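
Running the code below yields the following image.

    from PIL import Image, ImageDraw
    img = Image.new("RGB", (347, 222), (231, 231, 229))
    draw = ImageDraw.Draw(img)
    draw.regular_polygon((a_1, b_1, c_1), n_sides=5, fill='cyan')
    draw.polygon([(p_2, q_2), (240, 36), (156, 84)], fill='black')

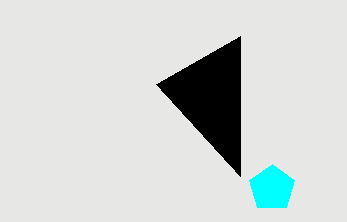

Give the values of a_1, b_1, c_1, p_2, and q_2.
a_1 = 272; b_1 = 188; c_1 = 24; p_2 = 240; q_2 = 176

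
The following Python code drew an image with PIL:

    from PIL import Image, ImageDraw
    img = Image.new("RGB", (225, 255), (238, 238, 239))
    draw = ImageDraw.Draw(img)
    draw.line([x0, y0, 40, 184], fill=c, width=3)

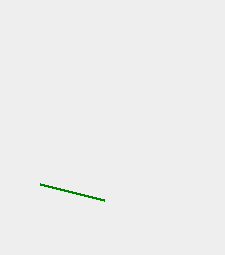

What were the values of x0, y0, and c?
x0 = 104, y0 = 200, c = 'green'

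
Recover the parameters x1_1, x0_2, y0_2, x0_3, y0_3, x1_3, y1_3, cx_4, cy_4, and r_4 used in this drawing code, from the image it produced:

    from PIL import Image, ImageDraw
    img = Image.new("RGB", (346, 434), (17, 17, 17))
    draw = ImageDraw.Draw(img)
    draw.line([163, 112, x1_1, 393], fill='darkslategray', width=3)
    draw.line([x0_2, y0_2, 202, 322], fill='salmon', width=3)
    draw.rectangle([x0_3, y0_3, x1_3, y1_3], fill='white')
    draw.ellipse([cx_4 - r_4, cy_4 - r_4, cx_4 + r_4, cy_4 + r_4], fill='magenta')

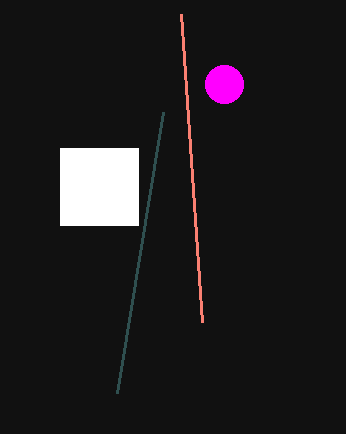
x1_1 = 117
x0_2 = 181
y0_2 = 14
x0_3 = 60
y0_3 = 148
x1_3 = 138
y1_3 = 225
cx_4 = 224
cy_4 = 84
r_4 = 19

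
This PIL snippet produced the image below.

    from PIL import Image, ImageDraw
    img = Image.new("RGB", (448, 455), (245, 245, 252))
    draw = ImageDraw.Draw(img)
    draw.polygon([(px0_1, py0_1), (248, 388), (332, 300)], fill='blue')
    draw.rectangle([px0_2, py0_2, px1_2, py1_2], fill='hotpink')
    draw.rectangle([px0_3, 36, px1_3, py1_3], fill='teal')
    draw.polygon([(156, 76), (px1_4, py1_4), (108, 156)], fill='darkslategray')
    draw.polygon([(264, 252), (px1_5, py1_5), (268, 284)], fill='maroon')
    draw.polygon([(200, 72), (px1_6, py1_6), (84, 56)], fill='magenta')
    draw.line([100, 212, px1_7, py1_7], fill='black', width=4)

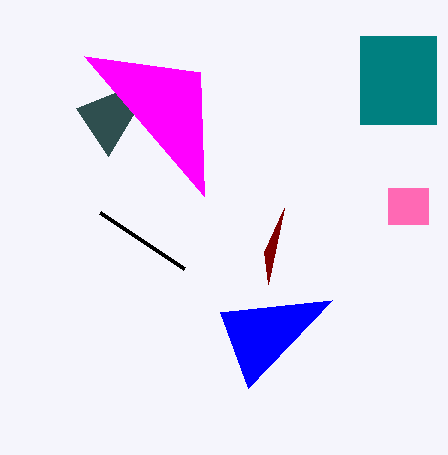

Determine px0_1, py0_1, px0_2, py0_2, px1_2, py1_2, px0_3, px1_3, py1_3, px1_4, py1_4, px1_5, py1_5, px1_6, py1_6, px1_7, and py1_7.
px0_1 = 220, py0_1 = 312, px0_2 = 388, py0_2 = 188, px1_2 = 428, py1_2 = 224, px0_3 = 360, px1_3 = 436, py1_3 = 124, px1_4 = 76, py1_4 = 108, px1_5 = 284, py1_5 = 208, px1_6 = 204, py1_6 = 196, px1_7 = 184, py1_7 = 268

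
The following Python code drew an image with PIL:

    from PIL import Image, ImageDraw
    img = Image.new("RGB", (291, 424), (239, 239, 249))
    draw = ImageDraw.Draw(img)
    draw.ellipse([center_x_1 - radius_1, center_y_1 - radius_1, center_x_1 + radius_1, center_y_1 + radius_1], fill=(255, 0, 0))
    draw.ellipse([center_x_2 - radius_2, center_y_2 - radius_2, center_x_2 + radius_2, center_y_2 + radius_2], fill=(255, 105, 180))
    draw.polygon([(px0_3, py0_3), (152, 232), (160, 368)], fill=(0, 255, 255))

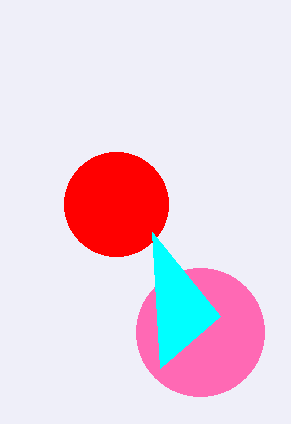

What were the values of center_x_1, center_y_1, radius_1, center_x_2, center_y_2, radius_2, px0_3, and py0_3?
center_x_1 = 116; center_y_1 = 204; radius_1 = 52; center_x_2 = 200; center_y_2 = 332; radius_2 = 64; px0_3 = 220; py0_3 = 316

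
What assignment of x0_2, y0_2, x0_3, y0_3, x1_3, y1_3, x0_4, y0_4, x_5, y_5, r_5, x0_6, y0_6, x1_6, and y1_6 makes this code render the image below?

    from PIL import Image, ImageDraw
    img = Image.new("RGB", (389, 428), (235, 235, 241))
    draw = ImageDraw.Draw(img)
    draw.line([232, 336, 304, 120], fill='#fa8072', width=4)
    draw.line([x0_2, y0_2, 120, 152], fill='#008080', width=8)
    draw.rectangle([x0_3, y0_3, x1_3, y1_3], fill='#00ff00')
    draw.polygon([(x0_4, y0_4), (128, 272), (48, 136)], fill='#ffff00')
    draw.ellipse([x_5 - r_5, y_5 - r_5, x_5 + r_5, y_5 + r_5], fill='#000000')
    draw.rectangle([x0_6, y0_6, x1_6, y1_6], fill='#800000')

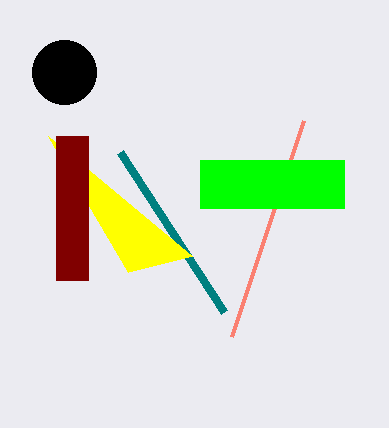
x0_2 = 224
y0_2 = 312
x0_3 = 200
y0_3 = 160
x1_3 = 344
y1_3 = 208
x0_4 = 192
y0_4 = 256
x_5 = 64
y_5 = 72
r_5 = 32
x0_6 = 56
y0_6 = 136
x1_6 = 88
y1_6 = 280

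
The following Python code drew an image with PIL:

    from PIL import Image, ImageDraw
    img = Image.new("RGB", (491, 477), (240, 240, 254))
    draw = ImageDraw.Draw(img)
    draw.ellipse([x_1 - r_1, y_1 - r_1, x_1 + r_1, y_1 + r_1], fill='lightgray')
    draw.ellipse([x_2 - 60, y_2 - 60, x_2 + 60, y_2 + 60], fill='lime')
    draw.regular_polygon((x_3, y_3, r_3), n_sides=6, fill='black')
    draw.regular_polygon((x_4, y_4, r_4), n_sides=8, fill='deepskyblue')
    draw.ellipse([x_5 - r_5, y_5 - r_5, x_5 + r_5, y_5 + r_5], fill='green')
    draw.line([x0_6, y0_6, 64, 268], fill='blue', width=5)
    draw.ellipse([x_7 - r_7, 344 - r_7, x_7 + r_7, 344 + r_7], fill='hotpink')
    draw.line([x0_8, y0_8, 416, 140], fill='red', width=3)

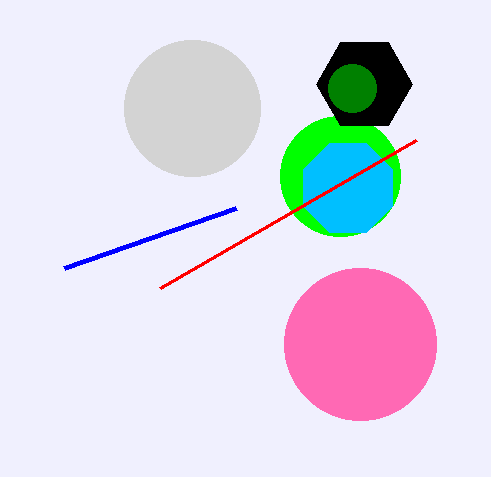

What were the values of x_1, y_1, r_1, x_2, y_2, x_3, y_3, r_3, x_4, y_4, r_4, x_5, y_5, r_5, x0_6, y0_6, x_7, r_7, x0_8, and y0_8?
x_1 = 192; y_1 = 108; r_1 = 68; x_2 = 340; y_2 = 176; x_3 = 364; y_3 = 84; r_3 = 48; x_4 = 348; y_4 = 188; r_4 = 48; x_5 = 352; y_5 = 88; r_5 = 24; x0_6 = 236; y0_6 = 208; x_7 = 360; r_7 = 76; x0_8 = 160; y0_8 = 288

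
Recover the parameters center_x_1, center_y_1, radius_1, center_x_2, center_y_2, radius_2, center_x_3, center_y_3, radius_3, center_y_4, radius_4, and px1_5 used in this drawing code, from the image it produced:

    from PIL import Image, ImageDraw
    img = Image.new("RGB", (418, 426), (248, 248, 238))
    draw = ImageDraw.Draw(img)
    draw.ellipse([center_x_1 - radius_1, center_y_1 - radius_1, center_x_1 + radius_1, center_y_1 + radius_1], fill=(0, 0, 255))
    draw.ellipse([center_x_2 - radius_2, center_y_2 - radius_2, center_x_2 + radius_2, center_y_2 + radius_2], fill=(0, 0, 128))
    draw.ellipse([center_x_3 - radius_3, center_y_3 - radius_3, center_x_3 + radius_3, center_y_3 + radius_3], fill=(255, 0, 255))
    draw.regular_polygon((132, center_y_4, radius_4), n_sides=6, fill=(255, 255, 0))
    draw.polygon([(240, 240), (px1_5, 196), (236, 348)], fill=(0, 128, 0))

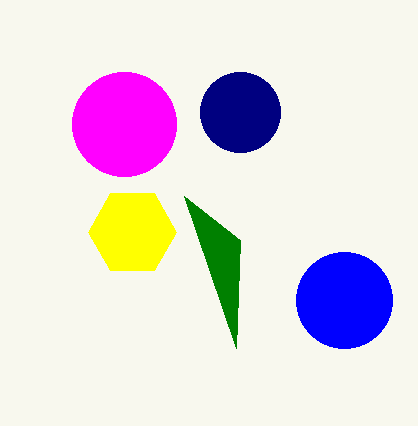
center_x_1 = 344; center_y_1 = 300; radius_1 = 48; center_x_2 = 240; center_y_2 = 112; radius_2 = 40; center_x_3 = 124; center_y_3 = 124; radius_3 = 52; center_y_4 = 232; radius_4 = 44; px1_5 = 184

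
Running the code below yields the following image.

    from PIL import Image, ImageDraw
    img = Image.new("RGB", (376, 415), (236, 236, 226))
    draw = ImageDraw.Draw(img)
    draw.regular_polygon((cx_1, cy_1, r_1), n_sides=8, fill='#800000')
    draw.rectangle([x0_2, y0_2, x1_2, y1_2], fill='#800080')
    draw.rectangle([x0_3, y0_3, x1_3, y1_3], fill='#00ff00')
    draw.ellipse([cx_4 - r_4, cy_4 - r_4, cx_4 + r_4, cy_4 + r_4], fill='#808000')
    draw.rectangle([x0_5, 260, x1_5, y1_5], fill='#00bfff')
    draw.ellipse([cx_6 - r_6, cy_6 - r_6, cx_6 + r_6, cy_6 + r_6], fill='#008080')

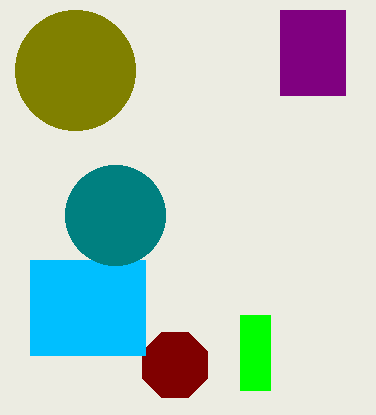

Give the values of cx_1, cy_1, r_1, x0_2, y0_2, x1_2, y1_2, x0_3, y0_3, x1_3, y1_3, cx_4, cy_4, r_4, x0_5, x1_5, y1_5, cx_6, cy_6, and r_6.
cx_1 = 175
cy_1 = 365
r_1 = 35
x0_2 = 280
y0_2 = 10
x1_2 = 345
y1_2 = 95
x0_3 = 240
y0_3 = 315
x1_3 = 270
y1_3 = 390
cx_4 = 75
cy_4 = 70
r_4 = 60
x0_5 = 30
x1_5 = 145
y1_5 = 355
cx_6 = 115
cy_6 = 215
r_6 = 50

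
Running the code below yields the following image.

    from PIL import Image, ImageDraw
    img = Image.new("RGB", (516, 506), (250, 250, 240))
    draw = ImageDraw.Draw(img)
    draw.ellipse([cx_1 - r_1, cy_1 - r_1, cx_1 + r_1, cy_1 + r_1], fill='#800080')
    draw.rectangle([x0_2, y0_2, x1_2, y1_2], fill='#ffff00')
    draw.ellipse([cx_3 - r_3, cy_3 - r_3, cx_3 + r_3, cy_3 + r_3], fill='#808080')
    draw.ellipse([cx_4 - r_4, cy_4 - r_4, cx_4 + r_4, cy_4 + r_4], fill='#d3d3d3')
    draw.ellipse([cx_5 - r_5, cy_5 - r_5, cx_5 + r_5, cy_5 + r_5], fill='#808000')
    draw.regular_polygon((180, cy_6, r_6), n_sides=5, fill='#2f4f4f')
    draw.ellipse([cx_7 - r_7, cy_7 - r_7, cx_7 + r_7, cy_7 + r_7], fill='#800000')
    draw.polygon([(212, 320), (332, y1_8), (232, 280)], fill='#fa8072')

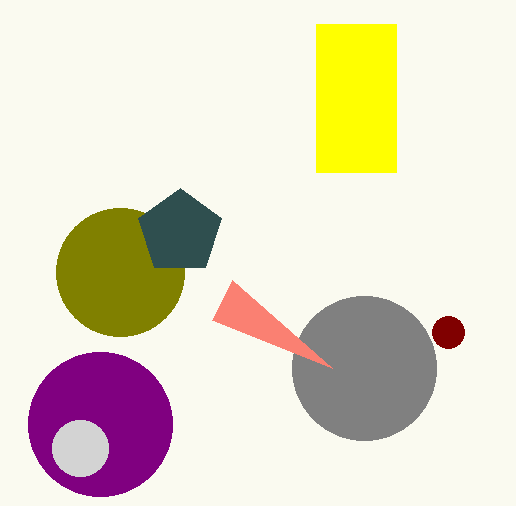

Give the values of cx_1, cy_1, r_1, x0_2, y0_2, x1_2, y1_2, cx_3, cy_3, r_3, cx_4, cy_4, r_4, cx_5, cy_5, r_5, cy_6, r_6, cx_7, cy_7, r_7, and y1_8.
cx_1 = 100
cy_1 = 424
r_1 = 72
x0_2 = 316
y0_2 = 24
x1_2 = 396
y1_2 = 172
cx_3 = 364
cy_3 = 368
r_3 = 72
cx_4 = 80
cy_4 = 448
r_4 = 28
cx_5 = 120
cy_5 = 272
r_5 = 64
cy_6 = 232
r_6 = 44
cx_7 = 448
cy_7 = 332
r_7 = 16
y1_8 = 368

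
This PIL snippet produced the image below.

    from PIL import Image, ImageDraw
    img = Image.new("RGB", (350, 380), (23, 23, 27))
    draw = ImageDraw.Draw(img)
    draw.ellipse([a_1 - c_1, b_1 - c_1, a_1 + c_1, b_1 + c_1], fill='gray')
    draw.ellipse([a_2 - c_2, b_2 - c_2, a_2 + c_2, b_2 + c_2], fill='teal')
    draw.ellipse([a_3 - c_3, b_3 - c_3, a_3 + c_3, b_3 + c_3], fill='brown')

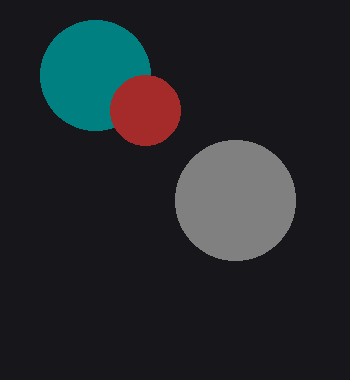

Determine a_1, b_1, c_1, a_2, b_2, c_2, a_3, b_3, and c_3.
a_1 = 235; b_1 = 200; c_1 = 60; a_2 = 95; b_2 = 75; c_2 = 55; a_3 = 145; b_3 = 110; c_3 = 35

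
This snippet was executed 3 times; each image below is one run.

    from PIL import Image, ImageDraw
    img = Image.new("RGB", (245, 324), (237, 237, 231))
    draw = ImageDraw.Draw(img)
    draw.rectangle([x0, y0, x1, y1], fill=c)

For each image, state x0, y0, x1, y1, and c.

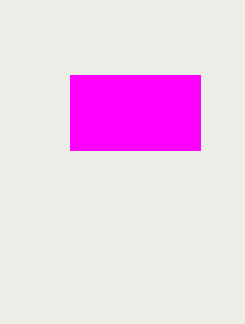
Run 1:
x0 = 70, y0 = 75, x1 = 200, y1 = 150, c = 'magenta'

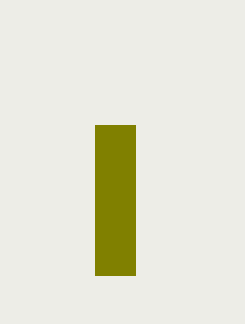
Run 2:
x0 = 95, y0 = 125, x1 = 135, y1 = 275, c = 'olive'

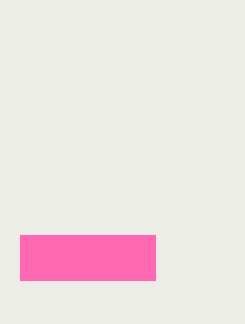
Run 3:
x0 = 20, y0 = 235, x1 = 155, y1 = 280, c = 'hotpink'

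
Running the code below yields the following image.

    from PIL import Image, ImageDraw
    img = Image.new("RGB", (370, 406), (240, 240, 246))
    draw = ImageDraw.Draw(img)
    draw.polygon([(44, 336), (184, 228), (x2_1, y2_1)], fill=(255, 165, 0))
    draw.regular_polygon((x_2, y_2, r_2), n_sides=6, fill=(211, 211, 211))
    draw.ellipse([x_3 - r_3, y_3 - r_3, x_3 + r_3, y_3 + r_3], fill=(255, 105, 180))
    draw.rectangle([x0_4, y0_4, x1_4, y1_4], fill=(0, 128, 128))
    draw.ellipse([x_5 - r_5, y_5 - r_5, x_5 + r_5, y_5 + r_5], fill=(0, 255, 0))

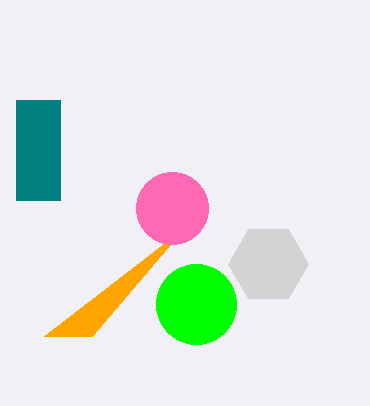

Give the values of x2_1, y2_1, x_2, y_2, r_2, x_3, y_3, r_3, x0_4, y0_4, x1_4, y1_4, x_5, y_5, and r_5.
x2_1 = 92, y2_1 = 336, x_2 = 268, y_2 = 264, r_2 = 40, x_3 = 172, y_3 = 208, r_3 = 36, x0_4 = 16, y0_4 = 100, x1_4 = 60, y1_4 = 200, x_5 = 196, y_5 = 304, r_5 = 40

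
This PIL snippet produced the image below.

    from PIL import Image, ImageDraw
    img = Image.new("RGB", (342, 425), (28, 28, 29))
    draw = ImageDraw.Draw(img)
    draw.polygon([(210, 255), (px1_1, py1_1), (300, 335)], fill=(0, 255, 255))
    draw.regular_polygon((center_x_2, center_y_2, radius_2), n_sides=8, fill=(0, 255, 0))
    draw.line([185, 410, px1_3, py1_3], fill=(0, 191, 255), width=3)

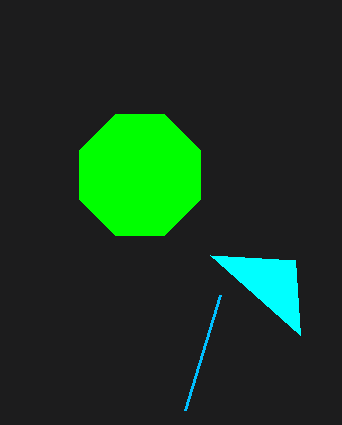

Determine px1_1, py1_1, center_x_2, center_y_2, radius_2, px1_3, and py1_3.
px1_1 = 295
py1_1 = 260
center_x_2 = 140
center_y_2 = 175
radius_2 = 65
px1_3 = 220
py1_3 = 295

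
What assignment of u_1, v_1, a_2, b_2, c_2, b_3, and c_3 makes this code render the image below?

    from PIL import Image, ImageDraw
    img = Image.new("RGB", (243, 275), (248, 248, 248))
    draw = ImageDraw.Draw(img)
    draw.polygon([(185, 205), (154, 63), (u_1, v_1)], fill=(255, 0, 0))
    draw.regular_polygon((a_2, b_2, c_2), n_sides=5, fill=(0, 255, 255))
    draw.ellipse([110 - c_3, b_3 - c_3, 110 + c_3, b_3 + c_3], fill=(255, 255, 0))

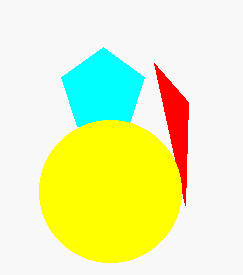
u_1 = 188, v_1 = 102, a_2 = 103, b_2 = 91, c_2 = 44, b_3 = 191, c_3 = 71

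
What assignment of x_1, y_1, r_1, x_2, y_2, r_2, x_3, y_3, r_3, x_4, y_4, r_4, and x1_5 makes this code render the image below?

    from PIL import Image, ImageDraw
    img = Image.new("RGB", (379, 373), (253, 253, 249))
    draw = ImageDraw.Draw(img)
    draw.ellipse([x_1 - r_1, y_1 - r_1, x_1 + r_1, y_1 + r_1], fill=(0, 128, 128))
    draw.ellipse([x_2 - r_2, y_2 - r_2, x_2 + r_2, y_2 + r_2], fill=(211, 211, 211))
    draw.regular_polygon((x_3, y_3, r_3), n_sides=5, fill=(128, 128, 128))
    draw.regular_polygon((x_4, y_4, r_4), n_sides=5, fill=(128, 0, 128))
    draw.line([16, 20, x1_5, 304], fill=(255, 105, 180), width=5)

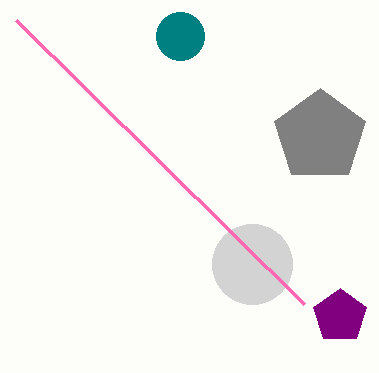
x_1 = 180; y_1 = 36; r_1 = 24; x_2 = 252; y_2 = 264; r_2 = 40; x_3 = 320; y_3 = 136; r_3 = 48; x_4 = 340; y_4 = 316; r_4 = 28; x1_5 = 304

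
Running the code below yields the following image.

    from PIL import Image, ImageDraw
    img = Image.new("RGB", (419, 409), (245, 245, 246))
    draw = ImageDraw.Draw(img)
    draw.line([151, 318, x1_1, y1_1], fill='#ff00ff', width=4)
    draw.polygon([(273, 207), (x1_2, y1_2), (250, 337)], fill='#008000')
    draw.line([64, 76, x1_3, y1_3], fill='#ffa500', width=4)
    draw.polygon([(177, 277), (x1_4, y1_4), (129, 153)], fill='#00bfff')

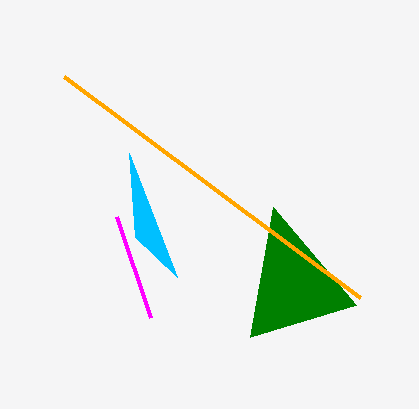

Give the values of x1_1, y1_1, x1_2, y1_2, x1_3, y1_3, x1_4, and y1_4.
x1_1 = 117, y1_1 = 217, x1_2 = 356, y1_2 = 305, x1_3 = 360, y1_3 = 297, x1_4 = 135, y1_4 = 237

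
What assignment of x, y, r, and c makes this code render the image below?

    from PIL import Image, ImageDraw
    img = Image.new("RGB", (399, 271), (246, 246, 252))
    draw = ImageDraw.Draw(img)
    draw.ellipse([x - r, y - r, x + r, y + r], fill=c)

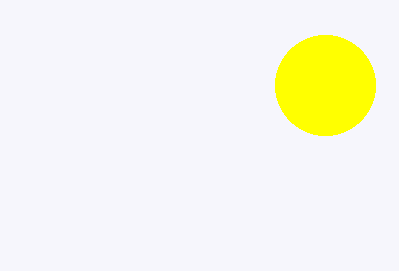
x = 325, y = 85, r = 50, c = 'yellow'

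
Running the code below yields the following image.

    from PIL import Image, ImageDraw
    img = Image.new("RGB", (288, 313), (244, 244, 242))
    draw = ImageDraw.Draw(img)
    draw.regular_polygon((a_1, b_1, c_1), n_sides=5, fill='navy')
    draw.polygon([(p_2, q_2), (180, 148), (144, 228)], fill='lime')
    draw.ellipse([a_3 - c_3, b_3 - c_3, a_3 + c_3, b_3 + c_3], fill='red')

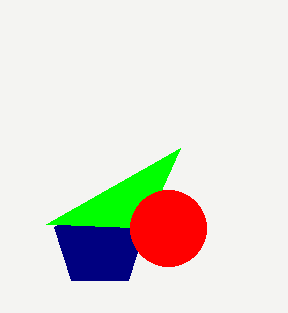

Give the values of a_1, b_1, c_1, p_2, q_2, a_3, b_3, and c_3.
a_1 = 100
b_1 = 242
c_1 = 48
p_2 = 46
q_2 = 224
a_3 = 168
b_3 = 228
c_3 = 38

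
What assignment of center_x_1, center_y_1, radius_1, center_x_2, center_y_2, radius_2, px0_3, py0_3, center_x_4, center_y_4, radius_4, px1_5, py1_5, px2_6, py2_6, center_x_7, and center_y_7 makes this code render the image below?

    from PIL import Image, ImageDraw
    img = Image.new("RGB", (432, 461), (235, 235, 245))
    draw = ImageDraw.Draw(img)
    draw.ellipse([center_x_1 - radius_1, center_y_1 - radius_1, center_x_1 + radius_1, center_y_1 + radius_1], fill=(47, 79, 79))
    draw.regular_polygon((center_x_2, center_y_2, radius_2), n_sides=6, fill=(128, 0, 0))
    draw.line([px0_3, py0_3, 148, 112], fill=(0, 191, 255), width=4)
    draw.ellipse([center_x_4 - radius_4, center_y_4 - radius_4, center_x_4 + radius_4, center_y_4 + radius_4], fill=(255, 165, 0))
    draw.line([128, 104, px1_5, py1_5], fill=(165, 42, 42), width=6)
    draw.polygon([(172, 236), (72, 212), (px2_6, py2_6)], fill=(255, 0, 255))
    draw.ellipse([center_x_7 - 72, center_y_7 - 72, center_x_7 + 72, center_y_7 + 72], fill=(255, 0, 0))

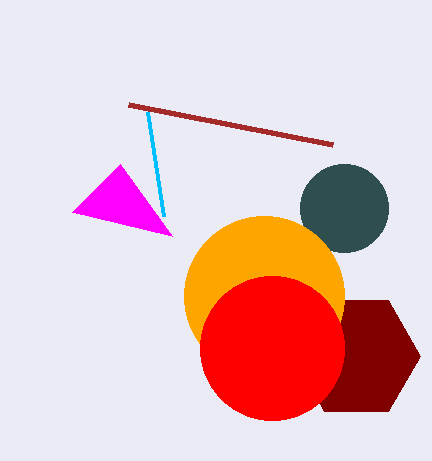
center_x_1 = 344; center_y_1 = 208; radius_1 = 44; center_x_2 = 356; center_y_2 = 356; radius_2 = 64; px0_3 = 164; py0_3 = 216; center_x_4 = 264; center_y_4 = 296; radius_4 = 80; px1_5 = 332; py1_5 = 144; px2_6 = 120; py2_6 = 164; center_x_7 = 272; center_y_7 = 348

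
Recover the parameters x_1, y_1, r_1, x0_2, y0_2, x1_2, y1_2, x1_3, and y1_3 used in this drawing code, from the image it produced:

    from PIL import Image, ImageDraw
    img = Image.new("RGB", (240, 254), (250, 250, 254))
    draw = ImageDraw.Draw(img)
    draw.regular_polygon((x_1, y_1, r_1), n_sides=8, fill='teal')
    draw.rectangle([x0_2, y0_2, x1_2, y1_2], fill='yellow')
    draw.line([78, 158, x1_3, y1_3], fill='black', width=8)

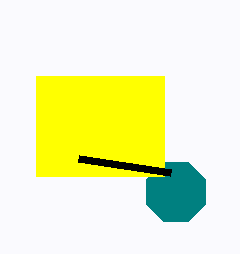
x_1 = 176; y_1 = 192; r_1 = 32; x0_2 = 36; y0_2 = 76; x1_2 = 164; y1_2 = 176; x1_3 = 170; y1_3 = 172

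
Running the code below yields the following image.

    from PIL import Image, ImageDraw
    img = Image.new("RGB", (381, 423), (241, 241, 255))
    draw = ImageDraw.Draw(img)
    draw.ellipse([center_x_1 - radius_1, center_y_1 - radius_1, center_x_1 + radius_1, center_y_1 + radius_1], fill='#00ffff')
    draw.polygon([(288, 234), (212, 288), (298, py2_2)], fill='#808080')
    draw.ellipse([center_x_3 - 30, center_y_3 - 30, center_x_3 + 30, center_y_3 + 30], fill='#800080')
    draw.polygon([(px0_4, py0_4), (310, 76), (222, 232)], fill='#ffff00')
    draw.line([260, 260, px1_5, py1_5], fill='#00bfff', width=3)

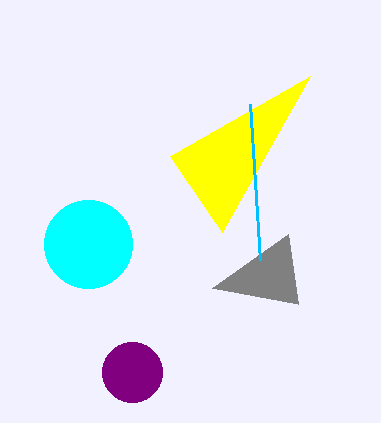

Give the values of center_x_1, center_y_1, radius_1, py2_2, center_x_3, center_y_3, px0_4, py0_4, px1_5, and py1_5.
center_x_1 = 88; center_y_1 = 244; radius_1 = 44; py2_2 = 304; center_x_3 = 132; center_y_3 = 372; px0_4 = 170; py0_4 = 156; px1_5 = 250; py1_5 = 104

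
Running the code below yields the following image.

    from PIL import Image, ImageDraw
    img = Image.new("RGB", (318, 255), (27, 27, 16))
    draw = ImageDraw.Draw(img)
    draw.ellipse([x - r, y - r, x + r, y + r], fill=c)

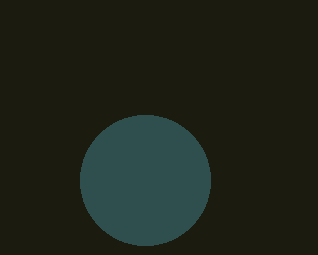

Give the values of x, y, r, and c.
x = 145
y = 180
r = 65
c = 'darkslategray'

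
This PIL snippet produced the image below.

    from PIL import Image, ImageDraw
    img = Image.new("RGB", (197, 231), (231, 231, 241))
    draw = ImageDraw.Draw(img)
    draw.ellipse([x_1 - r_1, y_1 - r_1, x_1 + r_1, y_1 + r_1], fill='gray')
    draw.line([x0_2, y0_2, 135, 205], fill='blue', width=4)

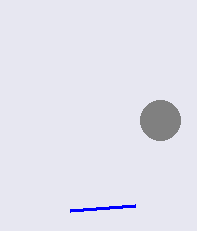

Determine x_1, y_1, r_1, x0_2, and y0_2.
x_1 = 160, y_1 = 120, r_1 = 20, x0_2 = 70, y0_2 = 210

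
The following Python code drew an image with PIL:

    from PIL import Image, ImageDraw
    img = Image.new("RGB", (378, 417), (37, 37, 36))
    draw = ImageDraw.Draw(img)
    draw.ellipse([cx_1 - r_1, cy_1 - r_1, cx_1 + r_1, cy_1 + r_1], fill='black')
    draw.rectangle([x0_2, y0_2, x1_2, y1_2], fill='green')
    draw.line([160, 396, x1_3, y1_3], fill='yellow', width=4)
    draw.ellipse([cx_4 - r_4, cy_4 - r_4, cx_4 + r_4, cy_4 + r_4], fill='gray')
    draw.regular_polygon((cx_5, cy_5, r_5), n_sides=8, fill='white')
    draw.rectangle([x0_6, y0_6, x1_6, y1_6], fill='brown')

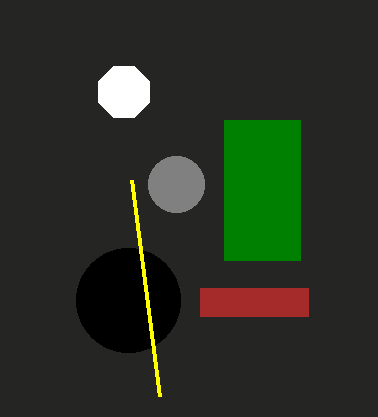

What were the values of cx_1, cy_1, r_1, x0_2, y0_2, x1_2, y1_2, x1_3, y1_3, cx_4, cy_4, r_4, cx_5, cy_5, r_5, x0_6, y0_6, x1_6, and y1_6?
cx_1 = 128
cy_1 = 300
r_1 = 52
x0_2 = 224
y0_2 = 120
x1_2 = 300
y1_2 = 260
x1_3 = 132
y1_3 = 180
cx_4 = 176
cy_4 = 184
r_4 = 28
cx_5 = 124
cy_5 = 92
r_5 = 28
x0_6 = 200
y0_6 = 288
x1_6 = 308
y1_6 = 316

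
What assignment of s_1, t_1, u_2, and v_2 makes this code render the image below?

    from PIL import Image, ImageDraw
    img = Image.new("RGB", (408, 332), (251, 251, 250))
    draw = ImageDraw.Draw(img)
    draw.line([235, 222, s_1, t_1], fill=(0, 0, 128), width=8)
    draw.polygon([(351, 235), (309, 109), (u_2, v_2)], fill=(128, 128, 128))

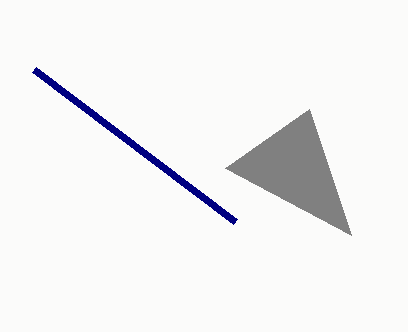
s_1 = 34
t_1 = 70
u_2 = 225
v_2 = 168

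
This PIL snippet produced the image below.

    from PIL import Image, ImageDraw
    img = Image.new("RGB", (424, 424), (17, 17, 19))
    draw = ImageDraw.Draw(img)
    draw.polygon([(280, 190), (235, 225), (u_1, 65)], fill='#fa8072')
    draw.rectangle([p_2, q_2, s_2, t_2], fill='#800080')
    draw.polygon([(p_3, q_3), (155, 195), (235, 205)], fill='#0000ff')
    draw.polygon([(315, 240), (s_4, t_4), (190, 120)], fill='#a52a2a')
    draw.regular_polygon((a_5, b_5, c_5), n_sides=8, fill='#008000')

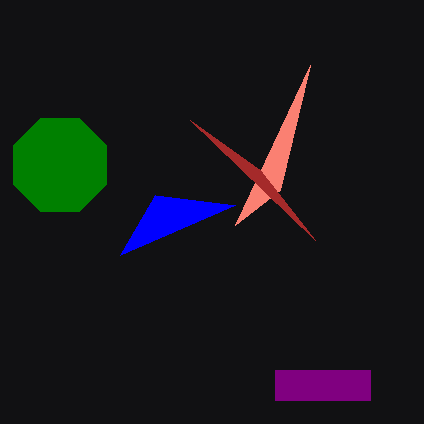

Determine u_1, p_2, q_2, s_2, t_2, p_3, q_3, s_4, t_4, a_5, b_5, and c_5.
u_1 = 310
p_2 = 275
q_2 = 370
s_2 = 370
t_2 = 400
p_3 = 120
q_3 = 255
s_4 = 260
t_4 = 170
a_5 = 60
b_5 = 165
c_5 = 50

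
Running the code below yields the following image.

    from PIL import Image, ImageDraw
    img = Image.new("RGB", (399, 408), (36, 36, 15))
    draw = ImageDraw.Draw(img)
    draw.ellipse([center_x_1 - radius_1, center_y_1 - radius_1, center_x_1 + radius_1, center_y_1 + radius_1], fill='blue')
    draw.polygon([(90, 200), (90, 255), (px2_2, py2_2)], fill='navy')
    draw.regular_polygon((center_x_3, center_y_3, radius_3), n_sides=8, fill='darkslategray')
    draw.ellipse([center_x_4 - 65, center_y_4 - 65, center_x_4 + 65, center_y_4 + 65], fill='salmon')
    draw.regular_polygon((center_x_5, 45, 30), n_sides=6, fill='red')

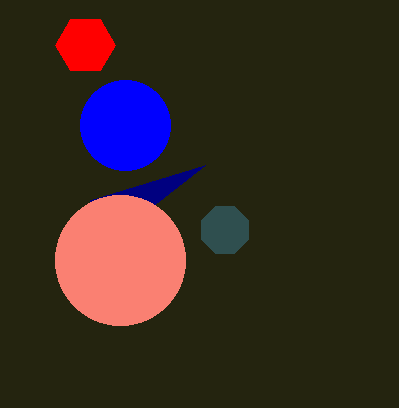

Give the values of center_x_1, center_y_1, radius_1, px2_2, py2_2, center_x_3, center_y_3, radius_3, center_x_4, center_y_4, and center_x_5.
center_x_1 = 125
center_y_1 = 125
radius_1 = 45
px2_2 = 205
py2_2 = 165
center_x_3 = 225
center_y_3 = 230
radius_3 = 25
center_x_4 = 120
center_y_4 = 260
center_x_5 = 85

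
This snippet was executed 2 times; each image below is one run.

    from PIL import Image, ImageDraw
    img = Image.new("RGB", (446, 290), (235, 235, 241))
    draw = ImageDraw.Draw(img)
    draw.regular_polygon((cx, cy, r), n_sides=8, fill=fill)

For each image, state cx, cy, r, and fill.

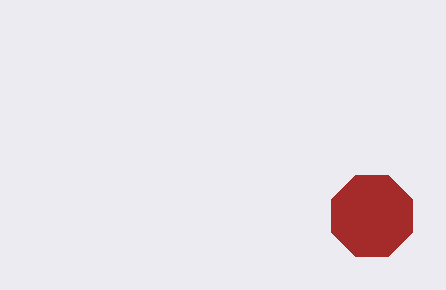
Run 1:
cx = 372; cy = 216; r = 44; fill = 'brown'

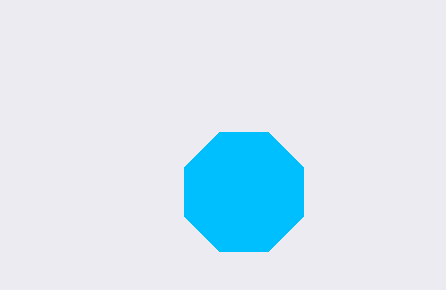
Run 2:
cx = 244
cy = 192
r = 64
fill = 'deepskyblue'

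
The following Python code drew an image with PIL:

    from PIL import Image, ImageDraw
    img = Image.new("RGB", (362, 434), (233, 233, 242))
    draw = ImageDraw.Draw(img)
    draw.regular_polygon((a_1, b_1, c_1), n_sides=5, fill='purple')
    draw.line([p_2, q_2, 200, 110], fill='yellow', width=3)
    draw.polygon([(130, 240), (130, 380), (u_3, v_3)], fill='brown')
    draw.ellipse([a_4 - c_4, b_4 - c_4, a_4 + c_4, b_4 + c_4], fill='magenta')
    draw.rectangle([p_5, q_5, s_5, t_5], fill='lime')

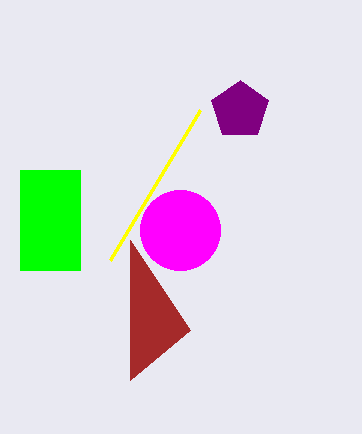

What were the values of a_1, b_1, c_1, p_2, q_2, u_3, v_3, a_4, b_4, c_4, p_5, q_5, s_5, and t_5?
a_1 = 240, b_1 = 110, c_1 = 30, p_2 = 110, q_2 = 260, u_3 = 190, v_3 = 330, a_4 = 180, b_4 = 230, c_4 = 40, p_5 = 20, q_5 = 170, s_5 = 80, t_5 = 270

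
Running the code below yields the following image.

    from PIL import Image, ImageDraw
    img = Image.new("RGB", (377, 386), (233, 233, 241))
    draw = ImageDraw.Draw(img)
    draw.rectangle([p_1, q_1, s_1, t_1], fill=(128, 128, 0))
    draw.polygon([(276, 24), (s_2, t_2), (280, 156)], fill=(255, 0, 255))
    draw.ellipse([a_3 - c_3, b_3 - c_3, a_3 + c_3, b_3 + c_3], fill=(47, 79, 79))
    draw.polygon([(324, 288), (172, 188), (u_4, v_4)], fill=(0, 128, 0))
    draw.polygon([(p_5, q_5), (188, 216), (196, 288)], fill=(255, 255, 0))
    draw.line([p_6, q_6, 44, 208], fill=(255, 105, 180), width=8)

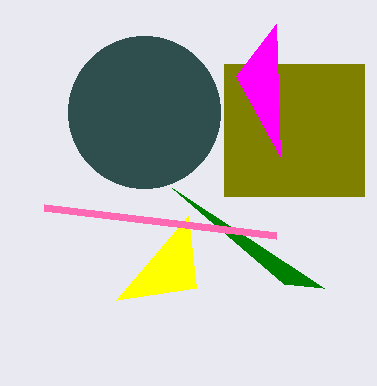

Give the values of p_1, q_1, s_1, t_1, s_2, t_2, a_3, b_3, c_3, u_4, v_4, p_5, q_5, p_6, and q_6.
p_1 = 224, q_1 = 64, s_1 = 364, t_1 = 196, s_2 = 236, t_2 = 76, a_3 = 144, b_3 = 112, c_3 = 76, u_4 = 284, v_4 = 284, p_5 = 116, q_5 = 300, p_6 = 276, q_6 = 236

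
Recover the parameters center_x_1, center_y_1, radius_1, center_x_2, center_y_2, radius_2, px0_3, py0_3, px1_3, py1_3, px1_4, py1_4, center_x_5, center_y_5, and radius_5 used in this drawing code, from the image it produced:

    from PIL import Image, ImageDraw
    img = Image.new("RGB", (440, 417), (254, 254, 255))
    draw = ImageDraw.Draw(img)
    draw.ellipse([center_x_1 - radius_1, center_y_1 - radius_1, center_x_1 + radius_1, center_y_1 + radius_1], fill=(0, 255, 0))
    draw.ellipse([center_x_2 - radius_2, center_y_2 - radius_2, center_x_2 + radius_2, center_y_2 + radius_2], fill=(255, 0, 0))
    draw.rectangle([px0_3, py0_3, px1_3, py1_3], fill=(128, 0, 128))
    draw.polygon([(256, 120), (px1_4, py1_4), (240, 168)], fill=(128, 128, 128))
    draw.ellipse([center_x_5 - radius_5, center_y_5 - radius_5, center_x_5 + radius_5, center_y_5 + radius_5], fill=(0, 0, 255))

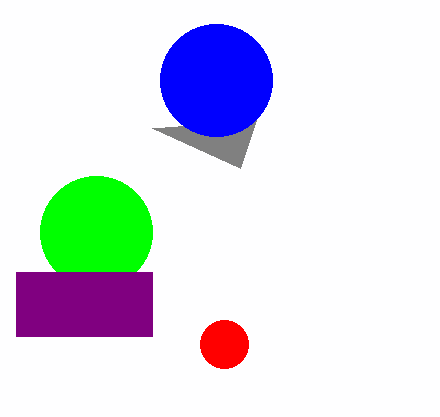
center_x_1 = 96
center_y_1 = 232
radius_1 = 56
center_x_2 = 224
center_y_2 = 344
radius_2 = 24
px0_3 = 16
py0_3 = 272
px1_3 = 152
py1_3 = 336
px1_4 = 152
py1_4 = 128
center_x_5 = 216
center_y_5 = 80
radius_5 = 56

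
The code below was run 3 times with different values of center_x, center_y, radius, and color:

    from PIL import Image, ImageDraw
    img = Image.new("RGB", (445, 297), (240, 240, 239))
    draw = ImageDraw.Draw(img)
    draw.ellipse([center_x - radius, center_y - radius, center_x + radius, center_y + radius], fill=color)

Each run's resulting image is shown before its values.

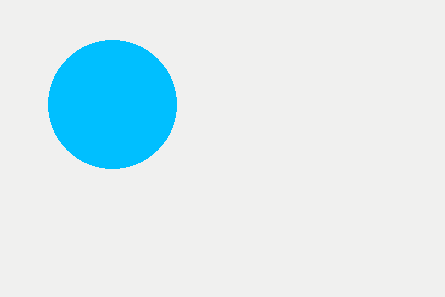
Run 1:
center_x = 112, center_y = 104, radius = 64, color = 'deepskyblue'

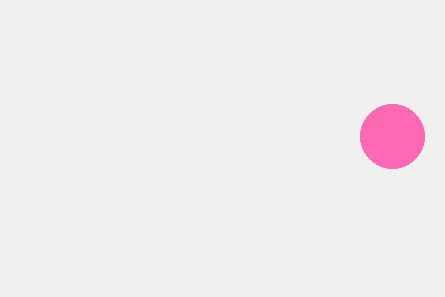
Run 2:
center_x = 392, center_y = 136, radius = 32, color = 'hotpink'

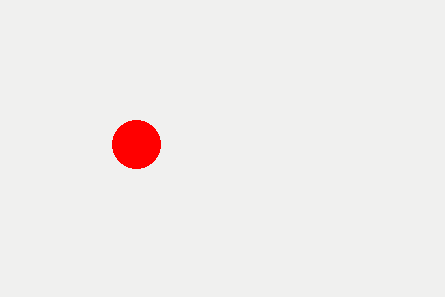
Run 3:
center_x = 136
center_y = 144
radius = 24
color = 'red'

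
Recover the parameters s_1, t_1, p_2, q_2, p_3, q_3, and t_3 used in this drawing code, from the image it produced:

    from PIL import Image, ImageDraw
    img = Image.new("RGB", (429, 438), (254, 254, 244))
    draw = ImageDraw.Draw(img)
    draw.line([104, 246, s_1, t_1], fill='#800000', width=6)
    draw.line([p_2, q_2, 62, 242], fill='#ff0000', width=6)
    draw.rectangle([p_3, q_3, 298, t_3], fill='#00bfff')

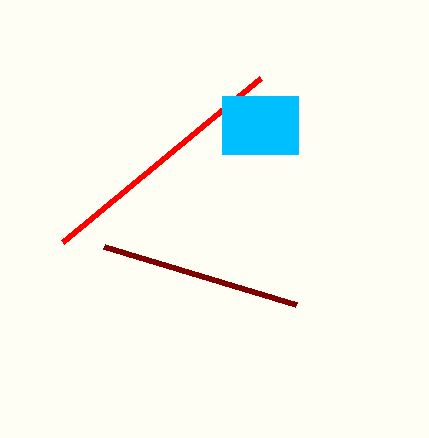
s_1 = 296; t_1 = 304; p_2 = 260; q_2 = 78; p_3 = 222; q_3 = 96; t_3 = 154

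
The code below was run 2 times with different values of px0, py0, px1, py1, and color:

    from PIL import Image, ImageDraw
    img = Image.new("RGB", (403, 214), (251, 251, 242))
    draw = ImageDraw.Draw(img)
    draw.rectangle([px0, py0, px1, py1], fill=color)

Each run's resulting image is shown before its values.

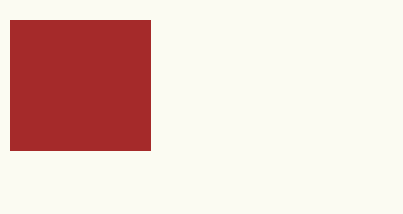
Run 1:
px0 = 10
py0 = 20
px1 = 150
py1 = 150
color = 'brown'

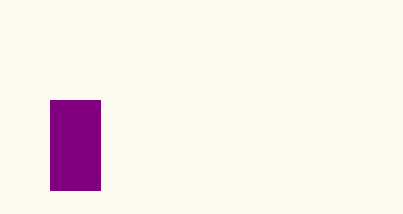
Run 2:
px0 = 50; py0 = 100; px1 = 100; py1 = 190; color = 'purple'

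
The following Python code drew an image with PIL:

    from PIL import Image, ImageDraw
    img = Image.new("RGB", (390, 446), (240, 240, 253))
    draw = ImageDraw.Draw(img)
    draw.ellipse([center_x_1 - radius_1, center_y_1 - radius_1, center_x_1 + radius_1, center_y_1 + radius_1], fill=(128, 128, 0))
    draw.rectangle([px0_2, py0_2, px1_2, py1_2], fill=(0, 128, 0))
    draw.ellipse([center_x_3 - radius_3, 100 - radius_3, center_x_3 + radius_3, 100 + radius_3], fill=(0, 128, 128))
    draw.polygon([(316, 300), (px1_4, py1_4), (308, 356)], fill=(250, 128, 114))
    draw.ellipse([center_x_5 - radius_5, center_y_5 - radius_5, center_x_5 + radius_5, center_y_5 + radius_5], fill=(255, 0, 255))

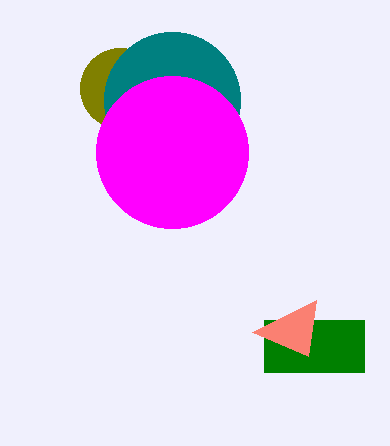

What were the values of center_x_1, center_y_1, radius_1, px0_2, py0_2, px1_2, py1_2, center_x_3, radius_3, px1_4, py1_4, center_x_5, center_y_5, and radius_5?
center_x_1 = 120; center_y_1 = 88; radius_1 = 40; px0_2 = 264; py0_2 = 320; px1_2 = 364; py1_2 = 372; center_x_3 = 172; radius_3 = 68; px1_4 = 252; py1_4 = 332; center_x_5 = 172; center_y_5 = 152; radius_5 = 76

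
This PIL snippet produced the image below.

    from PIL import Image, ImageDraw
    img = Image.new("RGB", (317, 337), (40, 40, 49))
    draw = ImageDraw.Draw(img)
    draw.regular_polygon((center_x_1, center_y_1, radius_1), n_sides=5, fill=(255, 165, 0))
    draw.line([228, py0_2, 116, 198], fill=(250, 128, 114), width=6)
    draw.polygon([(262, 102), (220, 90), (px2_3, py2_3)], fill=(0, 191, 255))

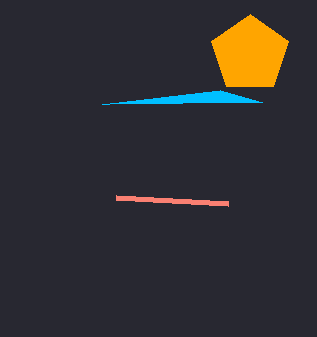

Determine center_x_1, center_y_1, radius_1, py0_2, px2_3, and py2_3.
center_x_1 = 250; center_y_1 = 54; radius_1 = 40; py0_2 = 204; px2_3 = 102; py2_3 = 104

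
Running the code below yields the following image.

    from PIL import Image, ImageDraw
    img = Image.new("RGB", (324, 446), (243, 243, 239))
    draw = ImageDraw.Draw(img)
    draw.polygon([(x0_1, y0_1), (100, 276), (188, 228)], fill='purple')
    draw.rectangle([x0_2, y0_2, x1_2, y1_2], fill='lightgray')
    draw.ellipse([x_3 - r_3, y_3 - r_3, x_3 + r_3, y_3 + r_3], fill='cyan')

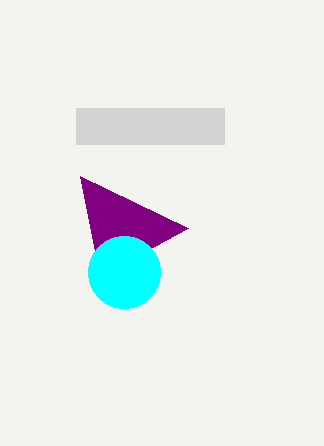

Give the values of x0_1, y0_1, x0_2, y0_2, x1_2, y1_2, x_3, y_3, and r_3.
x0_1 = 80, y0_1 = 176, x0_2 = 76, y0_2 = 108, x1_2 = 224, y1_2 = 144, x_3 = 124, y_3 = 272, r_3 = 36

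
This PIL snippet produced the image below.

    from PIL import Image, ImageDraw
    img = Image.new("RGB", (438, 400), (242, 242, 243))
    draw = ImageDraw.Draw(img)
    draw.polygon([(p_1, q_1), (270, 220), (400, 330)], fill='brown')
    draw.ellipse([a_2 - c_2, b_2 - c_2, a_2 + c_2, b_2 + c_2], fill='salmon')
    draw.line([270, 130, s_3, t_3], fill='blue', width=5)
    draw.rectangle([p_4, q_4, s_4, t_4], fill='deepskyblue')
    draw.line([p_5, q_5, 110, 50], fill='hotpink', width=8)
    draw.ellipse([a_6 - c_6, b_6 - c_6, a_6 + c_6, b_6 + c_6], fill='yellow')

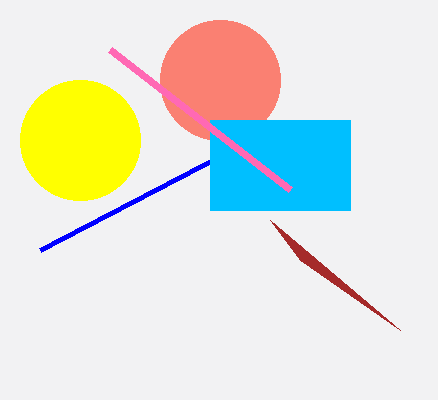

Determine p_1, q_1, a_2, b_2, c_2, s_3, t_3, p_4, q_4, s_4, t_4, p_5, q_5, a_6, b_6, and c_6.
p_1 = 300
q_1 = 260
a_2 = 220
b_2 = 80
c_2 = 60
s_3 = 40
t_3 = 250
p_4 = 210
q_4 = 120
s_4 = 350
t_4 = 210
p_5 = 290
q_5 = 190
a_6 = 80
b_6 = 140
c_6 = 60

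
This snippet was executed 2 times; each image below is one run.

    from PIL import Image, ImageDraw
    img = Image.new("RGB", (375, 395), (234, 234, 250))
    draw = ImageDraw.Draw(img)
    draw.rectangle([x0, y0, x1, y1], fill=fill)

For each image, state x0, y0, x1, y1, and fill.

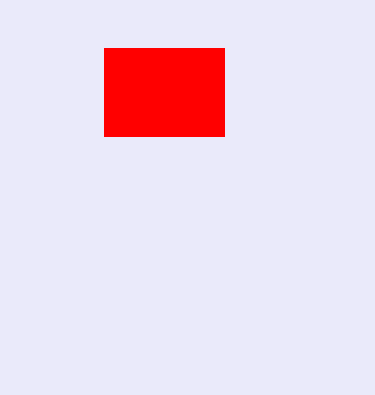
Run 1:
x0 = 104, y0 = 48, x1 = 224, y1 = 136, fill = 'red'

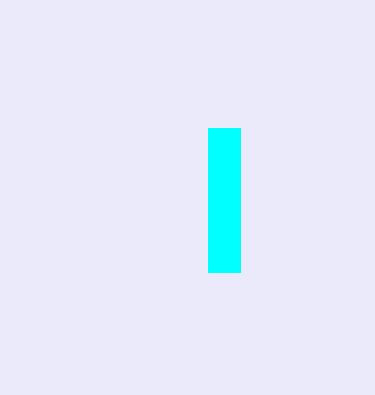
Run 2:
x0 = 208, y0 = 128, x1 = 240, y1 = 272, fill = 'cyan'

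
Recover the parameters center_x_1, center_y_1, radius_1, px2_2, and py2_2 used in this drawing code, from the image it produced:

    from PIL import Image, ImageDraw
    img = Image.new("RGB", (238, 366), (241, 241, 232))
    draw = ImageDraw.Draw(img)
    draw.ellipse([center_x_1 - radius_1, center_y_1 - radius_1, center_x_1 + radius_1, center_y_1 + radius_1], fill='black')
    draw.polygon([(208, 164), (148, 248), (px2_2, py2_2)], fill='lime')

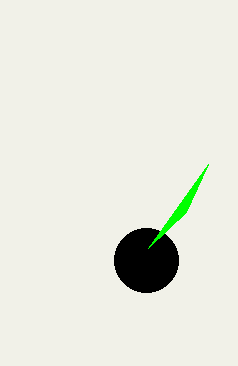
center_x_1 = 146
center_y_1 = 260
radius_1 = 32
px2_2 = 186
py2_2 = 212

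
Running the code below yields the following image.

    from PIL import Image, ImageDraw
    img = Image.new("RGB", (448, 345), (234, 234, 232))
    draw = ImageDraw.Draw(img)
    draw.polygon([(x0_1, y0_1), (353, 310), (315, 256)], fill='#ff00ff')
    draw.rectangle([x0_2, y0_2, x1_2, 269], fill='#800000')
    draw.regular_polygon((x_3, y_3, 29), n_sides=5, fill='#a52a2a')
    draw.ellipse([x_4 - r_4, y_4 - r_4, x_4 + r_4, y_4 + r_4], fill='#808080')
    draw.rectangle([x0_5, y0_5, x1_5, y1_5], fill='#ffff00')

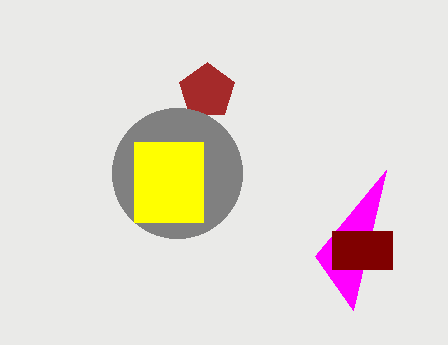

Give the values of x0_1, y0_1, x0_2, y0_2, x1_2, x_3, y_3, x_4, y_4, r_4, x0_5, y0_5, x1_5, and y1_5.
x0_1 = 386, y0_1 = 170, x0_2 = 332, y0_2 = 231, x1_2 = 392, x_3 = 207, y_3 = 91, x_4 = 177, y_4 = 173, r_4 = 65, x0_5 = 134, y0_5 = 142, x1_5 = 203, y1_5 = 222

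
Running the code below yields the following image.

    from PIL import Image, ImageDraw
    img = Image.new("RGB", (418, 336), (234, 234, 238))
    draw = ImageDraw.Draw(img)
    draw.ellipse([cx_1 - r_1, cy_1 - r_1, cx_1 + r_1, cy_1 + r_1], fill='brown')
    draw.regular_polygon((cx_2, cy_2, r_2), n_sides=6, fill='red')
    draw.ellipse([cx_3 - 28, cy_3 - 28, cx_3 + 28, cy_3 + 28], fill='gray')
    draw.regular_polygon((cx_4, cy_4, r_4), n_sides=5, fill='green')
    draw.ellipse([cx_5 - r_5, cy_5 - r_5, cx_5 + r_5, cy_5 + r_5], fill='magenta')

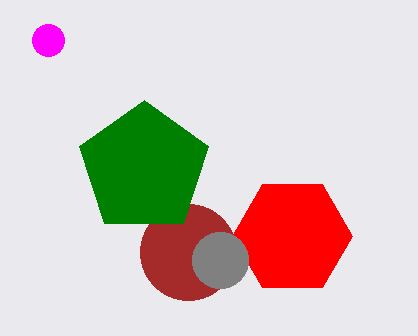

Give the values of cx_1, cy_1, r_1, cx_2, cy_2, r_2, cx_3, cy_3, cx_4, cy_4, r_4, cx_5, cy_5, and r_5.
cx_1 = 188, cy_1 = 252, r_1 = 48, cx_2 = 292, cy_2 = 236, r_2 = 60, cx_3 = 220, cy_3 = 260, cx_4 = 144, cy_4 = 168, r_4 = 68, cx_5 = 48, cy_5 = 40, r_5 = 16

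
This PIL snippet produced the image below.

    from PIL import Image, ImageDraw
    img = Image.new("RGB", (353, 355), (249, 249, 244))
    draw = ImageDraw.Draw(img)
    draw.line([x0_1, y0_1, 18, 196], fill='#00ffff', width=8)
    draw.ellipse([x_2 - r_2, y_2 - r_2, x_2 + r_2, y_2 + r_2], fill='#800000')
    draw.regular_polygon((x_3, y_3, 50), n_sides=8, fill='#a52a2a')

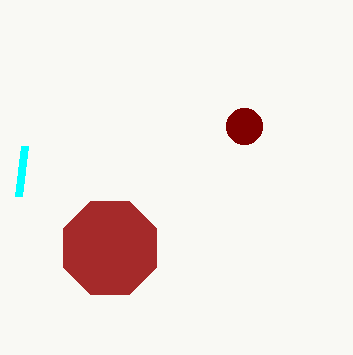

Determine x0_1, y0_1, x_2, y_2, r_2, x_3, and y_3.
x0_1 = 24, y0_1 = 146, x_2 = 244, y_2 = 126, r_2 = 18, x_3 = 110, y_3 = 248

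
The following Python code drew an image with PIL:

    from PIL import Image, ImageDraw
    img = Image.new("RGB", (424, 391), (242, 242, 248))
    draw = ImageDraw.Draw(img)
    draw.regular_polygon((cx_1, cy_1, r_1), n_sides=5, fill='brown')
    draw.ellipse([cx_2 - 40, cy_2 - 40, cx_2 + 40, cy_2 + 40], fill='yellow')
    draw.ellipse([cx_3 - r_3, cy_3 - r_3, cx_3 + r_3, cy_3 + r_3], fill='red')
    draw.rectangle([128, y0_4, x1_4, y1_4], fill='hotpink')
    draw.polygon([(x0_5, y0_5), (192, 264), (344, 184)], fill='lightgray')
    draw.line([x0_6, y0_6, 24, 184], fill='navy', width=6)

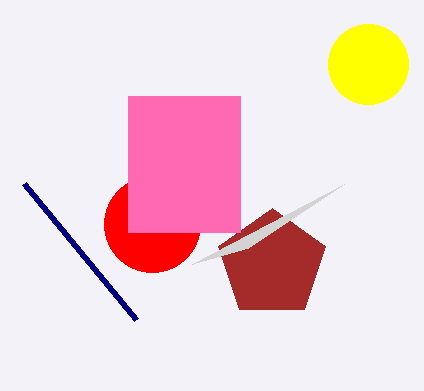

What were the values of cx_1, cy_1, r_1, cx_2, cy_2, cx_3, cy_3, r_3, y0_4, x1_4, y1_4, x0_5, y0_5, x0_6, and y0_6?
cx_1 = 272
cy_1 = 264
r_1 = 56
cx_2 = 368
cy_2 = 64
cx_3 = 152
cy_3 = 224
r_3 = 48
y0_4 = 96
x1_4 = 240
y1_4 = 232
x0_5 = 248
y0_5 = 248
x0_6 = 136
y0_6 = 320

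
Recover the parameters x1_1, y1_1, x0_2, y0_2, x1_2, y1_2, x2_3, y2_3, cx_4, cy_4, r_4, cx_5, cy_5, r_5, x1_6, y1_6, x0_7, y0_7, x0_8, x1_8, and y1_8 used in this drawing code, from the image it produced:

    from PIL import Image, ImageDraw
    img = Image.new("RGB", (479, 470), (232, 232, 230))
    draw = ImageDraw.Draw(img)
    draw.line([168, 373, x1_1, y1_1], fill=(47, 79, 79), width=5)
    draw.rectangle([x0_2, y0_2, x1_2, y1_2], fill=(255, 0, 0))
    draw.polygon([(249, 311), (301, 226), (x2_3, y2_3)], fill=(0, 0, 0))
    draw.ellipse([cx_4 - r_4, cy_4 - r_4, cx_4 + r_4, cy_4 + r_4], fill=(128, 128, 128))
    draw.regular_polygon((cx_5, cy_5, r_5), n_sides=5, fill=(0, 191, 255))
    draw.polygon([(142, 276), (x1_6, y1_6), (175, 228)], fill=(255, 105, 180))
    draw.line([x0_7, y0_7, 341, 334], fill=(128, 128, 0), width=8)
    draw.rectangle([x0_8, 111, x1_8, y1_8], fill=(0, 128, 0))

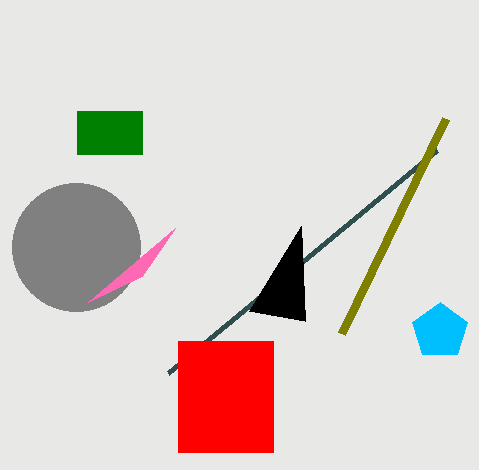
x1_1 = 437, y1_1 = 150, x0_2 = 178, y0_2 = 341, x1_2 = 273, y1_2 = 452, x2_3 = 305, y2_3 = 321, cx_4 = 76, cy_4 = 247, r_4 = 64, cx_5 = 440, cy_5 = 331, r_5 = 29, x1_6 = 88, y1_6 = 302, x0_7 = 445, y0_7 = 119, x0_8 = 77, x1_8 = 142, y1_8 = 154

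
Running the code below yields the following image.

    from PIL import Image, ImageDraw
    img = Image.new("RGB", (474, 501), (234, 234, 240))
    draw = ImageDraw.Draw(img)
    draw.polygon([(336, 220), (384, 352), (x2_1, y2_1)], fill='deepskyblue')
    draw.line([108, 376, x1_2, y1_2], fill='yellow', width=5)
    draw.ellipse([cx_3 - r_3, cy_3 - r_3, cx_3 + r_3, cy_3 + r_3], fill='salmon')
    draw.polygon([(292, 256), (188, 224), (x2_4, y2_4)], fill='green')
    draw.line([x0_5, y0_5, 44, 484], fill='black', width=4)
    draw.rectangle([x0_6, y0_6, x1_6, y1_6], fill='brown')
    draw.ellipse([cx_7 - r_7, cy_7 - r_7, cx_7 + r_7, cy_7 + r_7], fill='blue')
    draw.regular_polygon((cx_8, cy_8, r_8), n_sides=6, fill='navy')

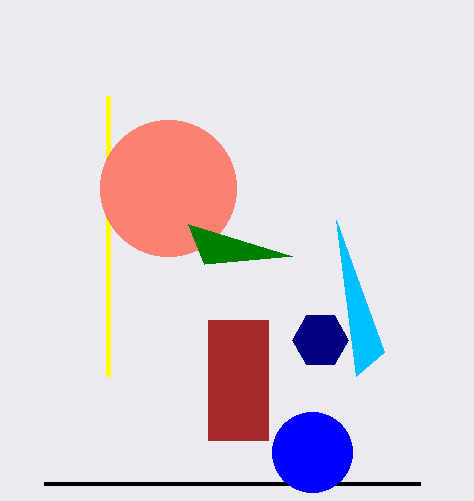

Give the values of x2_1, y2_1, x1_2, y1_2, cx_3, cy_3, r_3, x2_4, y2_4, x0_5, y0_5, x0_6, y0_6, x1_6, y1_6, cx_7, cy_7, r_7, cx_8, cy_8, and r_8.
x2_1 = 356; y2_1 = 376; x1_2 = 108; y1_2 = 96; cx_3 = 168; cy_3 = 188; r_3 = 68; x2_4 = 204; y2_4 = 264; x0_5 = 420; y0_5 = 484; x0_6 = 208; y0_6 = 320; x1_6 = 268; y1_6 = 440; cx_7 = 312; cy_7 = 452; r_7 = 40; cx_8 = 320; cy_8 = 340; r_8 = 28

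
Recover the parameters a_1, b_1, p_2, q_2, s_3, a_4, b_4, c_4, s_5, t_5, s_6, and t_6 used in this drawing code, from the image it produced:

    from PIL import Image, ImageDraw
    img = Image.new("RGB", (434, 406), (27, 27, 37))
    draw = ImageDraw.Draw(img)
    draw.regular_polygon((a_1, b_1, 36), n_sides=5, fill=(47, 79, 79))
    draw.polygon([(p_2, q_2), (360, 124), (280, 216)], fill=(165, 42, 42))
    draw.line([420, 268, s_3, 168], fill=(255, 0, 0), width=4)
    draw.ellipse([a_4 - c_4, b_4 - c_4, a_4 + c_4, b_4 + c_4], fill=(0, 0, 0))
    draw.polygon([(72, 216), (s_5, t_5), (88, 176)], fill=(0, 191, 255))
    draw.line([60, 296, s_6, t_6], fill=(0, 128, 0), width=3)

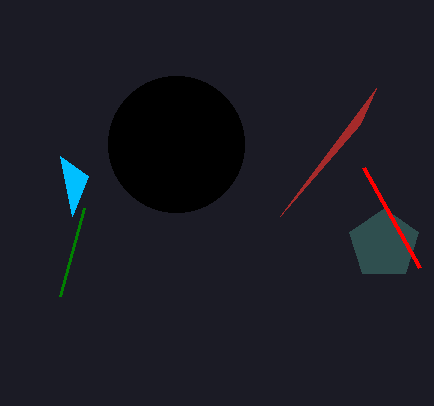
a_1 = 384, b_1 = 244, p_2 = 376, q_2 = 88, s_3 = 364, a_4 = 176, b_4 = 144, c_4 = 68, s_5 = 60, t_5 = 156, s_6 = 84, t_6 = 208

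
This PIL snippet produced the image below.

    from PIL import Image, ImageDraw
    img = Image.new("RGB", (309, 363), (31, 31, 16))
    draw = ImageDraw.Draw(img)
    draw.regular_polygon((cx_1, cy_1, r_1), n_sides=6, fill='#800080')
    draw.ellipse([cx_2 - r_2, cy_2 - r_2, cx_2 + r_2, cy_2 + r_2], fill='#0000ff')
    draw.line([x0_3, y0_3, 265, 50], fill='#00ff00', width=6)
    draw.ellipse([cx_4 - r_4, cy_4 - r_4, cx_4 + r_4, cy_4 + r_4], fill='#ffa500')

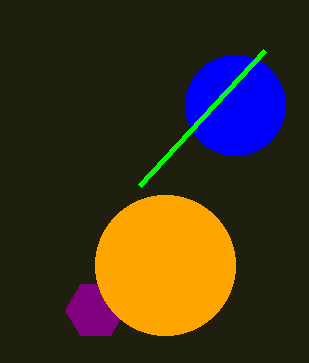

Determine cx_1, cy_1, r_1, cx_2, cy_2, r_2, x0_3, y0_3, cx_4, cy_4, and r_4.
cx_1 = 95
cy_1 = 310
r_1 = 30
cx_2 = 235
cy_2 = 105
r_2 = 50
x0_3 = 140
y0_3 = 185
cx_4 = 165
cy_4 = 265
r_4 = 70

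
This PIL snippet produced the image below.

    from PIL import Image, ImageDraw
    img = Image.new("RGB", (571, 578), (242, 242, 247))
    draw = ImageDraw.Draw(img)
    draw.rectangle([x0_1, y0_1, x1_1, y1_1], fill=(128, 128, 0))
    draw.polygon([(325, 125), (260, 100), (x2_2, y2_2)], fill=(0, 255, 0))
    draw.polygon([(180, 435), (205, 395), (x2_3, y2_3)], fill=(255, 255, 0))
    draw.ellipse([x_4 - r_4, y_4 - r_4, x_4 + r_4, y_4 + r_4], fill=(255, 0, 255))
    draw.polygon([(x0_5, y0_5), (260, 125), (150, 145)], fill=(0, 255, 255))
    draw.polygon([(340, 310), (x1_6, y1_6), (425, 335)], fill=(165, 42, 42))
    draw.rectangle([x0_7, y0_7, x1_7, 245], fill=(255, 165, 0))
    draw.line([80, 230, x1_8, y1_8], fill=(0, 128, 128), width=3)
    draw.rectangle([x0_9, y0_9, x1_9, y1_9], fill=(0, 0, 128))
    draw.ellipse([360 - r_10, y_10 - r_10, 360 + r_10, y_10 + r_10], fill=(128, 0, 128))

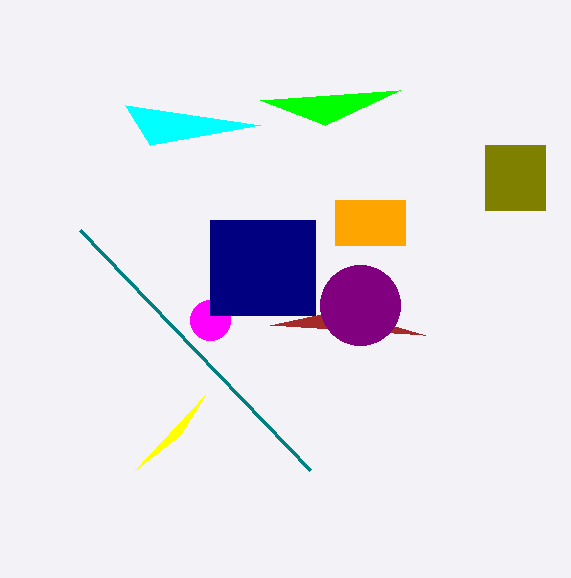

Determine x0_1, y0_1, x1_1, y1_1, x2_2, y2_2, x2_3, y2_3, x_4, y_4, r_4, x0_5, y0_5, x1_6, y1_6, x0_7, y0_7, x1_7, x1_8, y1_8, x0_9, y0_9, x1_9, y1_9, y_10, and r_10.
x0_1 = 485; y0_1 = 145; x1_1 = 545; y1_1 = 210; x2_2 = 400; y2_2 = 90; x2_3 = 135; y2_3 = 470; x_4 = 210; y_4 = 320; r_4 = 20; x0_5 = 125; y0_5 = 105; x1_6 = 270; y1_6 = 325; x0_7 = 335; y0_7 = 200; x1_7 = 405; x1_8 = 310; y1_8 = 470; x0_9 = 210; y0_9 = 220; x1_9 = 315; y1_9 = 315; y_10 = 305; r_10 = 40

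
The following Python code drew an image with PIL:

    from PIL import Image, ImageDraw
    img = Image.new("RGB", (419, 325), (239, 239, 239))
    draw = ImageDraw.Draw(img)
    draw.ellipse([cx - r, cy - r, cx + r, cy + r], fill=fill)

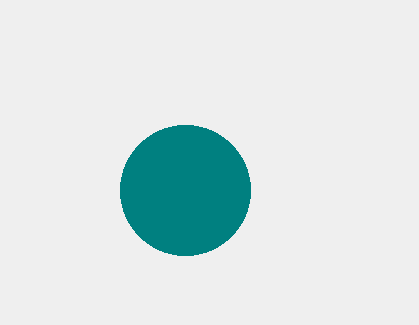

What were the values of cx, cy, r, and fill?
cx = 185, cy = 190, r = 65, fill = 'teal'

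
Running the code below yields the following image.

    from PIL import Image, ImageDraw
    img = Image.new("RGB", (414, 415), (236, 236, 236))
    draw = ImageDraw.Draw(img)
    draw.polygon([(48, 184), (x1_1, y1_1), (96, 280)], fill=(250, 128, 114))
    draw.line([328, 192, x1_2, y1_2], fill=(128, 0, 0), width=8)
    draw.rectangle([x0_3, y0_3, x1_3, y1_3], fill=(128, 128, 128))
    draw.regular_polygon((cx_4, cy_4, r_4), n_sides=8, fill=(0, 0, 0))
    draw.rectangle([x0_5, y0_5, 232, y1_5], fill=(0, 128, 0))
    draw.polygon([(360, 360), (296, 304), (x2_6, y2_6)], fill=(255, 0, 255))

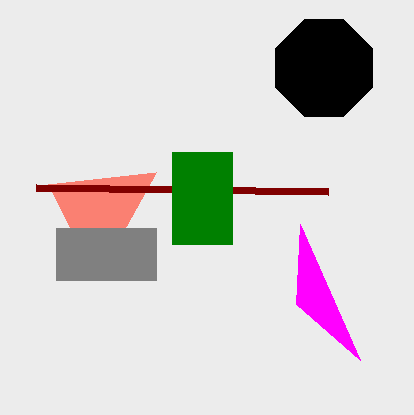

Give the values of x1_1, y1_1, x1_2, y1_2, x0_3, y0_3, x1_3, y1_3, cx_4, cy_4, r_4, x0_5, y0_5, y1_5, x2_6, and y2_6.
x1_1 = 156, y1_1 = 172, x1_2 = 36, y1_2 = 188, x0_3 = 56, y0_3 = 228, x1_3 = 156, y1_3 = 280, cx_4 = 324, cy_4 = 68, r_4 = 52, x0_5 = 172, y0_5 = 152, y1_5 = 244, x2_6 = 300, y2_6 = 224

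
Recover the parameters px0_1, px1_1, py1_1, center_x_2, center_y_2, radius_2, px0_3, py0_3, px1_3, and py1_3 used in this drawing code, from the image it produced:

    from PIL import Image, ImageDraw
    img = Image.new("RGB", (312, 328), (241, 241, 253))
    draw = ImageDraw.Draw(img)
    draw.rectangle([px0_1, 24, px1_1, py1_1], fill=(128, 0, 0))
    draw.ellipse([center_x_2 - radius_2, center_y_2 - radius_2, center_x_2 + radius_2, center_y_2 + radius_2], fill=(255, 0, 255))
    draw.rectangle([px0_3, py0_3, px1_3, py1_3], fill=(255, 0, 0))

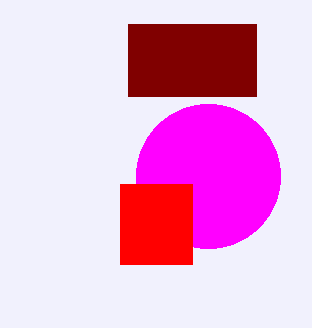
px0_1 = 128
px1_1 = 256
py1_1 = 96
center_x_2 = 208
center_y_2 = 176
radius_2 = 72
px0_3 = 120
py0_3 = 184
px1_3 = 192
py1_3 = 264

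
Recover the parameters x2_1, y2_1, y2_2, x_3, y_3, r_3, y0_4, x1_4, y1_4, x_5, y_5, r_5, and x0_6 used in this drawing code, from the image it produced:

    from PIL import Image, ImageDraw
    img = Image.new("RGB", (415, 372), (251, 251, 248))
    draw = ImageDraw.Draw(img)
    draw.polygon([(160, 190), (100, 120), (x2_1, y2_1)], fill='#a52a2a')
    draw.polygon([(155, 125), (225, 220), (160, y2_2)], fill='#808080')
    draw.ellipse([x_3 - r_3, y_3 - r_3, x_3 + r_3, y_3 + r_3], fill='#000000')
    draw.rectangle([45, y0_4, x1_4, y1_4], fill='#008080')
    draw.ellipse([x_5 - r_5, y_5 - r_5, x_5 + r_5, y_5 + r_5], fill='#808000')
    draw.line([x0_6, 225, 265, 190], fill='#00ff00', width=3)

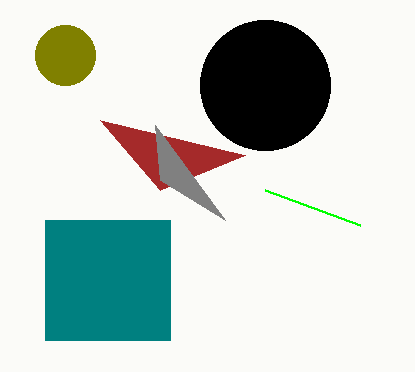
x2_1 = 245
y2_1 = 155
y2_2 = 180
x_3 = 265
y_3 = 85
r_3 = 65
y0_4 = 220
x1_4 = 170
y1_4 = 340
x_5 = 65
y_5 = 55
r_5 = 30
x0_6 = 360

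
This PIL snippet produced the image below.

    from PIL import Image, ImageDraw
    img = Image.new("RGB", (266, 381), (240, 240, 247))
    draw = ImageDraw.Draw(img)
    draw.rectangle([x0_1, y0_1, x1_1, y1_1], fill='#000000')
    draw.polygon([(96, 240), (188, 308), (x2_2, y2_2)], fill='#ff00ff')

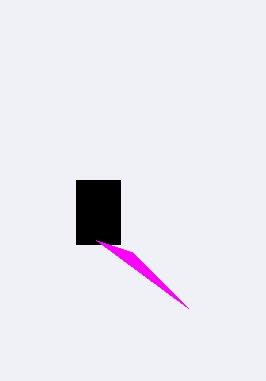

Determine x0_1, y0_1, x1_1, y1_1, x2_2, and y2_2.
x0_1 = 76; y0_1 = 180; x1_1 = 120; y1_1 = 244; x2_2 = 132; y2_2 = 252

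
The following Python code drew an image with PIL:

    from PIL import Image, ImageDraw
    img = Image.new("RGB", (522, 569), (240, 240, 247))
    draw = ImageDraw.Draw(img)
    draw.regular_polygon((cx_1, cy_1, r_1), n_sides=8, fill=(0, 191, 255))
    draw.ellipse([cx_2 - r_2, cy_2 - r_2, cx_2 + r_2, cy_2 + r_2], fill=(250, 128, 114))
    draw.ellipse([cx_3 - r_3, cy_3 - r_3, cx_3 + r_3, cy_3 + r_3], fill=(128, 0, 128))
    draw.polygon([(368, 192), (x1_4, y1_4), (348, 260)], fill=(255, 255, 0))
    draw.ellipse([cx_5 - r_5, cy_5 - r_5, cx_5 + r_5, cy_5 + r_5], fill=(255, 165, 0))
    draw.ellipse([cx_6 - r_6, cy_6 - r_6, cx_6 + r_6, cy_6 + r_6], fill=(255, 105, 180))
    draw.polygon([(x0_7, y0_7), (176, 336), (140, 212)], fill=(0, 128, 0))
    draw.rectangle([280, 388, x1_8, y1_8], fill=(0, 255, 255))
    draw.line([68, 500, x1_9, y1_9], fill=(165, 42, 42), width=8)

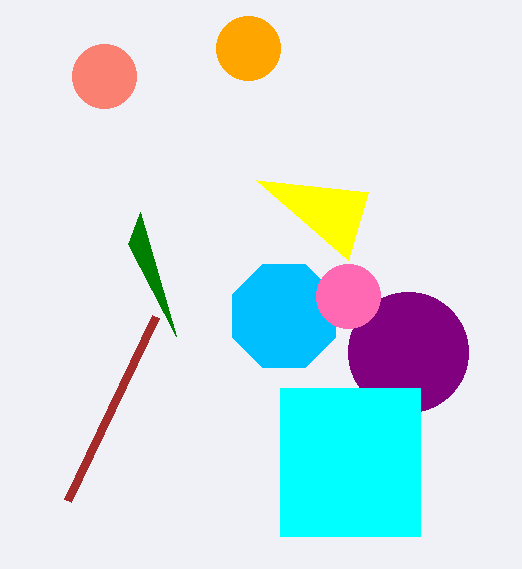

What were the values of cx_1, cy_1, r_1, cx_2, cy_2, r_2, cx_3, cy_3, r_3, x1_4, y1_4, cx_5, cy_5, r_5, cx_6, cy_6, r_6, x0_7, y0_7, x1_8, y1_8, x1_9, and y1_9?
cx_1 = 284, cy_1 = 316, r_1 = 56, cx_2 = 104, cy_2 = 76, r_2 = 32, cx_3 = 408, cy_3 = 352, r_3 = 60, x1_4 = 256, y1_4 = 180, cx_5 = 248, cy_5 = 48, r_5 = 32, cx_6 = 348, cy_6 = 296, r_6 = 32, x0_7 = 128, y0_7 = 244, x1_8 = 420, y1_8 = 536, x1_9 = 156, y1_9 = 316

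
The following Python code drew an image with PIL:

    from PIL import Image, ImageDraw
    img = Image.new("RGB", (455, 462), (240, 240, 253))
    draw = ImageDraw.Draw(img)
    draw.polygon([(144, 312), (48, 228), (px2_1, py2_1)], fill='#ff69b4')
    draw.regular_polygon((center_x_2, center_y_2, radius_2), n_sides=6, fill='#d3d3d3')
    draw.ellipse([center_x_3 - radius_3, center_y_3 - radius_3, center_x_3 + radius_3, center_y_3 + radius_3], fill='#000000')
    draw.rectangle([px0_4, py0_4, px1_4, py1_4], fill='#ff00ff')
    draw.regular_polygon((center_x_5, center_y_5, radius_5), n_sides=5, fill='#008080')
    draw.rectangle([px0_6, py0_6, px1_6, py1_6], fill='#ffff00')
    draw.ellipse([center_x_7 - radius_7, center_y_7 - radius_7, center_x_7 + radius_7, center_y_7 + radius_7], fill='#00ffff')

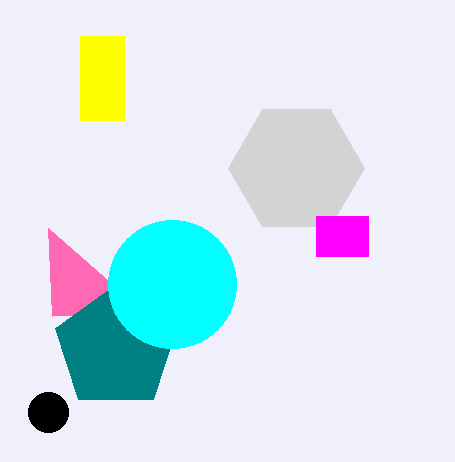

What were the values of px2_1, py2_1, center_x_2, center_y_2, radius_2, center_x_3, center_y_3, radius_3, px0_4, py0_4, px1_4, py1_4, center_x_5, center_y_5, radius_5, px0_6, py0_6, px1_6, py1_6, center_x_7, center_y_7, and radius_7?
px2_1 = 52
py2_1 = 316
center_x_2 = 296
center_y_2 = 168
radius_2 = 68
center_x_3 = 48
center_y_3 = 412
radius_3 = 20
px0_4 = 316
py0_4 = 216
px1_4 = 368
py1_4 = 256
center_x_5 = 116
center_y_5 = 348
radius_5 = 64
px0_6 = 80
py0_6 = 36
px1_6 = 124
py1_6 = 120
center_x_7 = 172
center_y_7 = 284
radius_7 = 64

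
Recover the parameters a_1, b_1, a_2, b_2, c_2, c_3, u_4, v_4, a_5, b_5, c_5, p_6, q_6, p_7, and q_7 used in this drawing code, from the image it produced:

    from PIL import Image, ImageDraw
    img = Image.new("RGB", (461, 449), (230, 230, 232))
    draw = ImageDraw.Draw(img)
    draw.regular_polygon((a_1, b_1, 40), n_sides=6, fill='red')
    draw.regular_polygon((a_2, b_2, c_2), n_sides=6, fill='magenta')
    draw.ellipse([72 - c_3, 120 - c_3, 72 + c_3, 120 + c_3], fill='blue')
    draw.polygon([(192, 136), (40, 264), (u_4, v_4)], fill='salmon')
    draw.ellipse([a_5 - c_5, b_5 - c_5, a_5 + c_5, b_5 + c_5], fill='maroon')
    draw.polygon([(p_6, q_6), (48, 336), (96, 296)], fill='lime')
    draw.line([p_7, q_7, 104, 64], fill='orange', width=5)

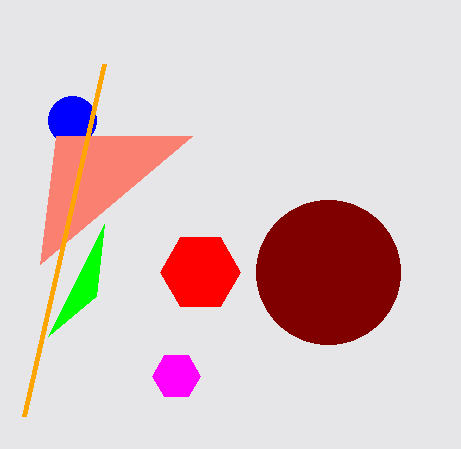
a_1 = 200, b_1 = 272, a_2 = 176, b_2 = 376, c_2 = 24, c_3 = 24, u_4 = 56, v_4 = 136, a_5 = 328, b_5 = 272, c_5 = 72, p_6 = 104, q_6 = 224, p_7 = 24, q_7 = 416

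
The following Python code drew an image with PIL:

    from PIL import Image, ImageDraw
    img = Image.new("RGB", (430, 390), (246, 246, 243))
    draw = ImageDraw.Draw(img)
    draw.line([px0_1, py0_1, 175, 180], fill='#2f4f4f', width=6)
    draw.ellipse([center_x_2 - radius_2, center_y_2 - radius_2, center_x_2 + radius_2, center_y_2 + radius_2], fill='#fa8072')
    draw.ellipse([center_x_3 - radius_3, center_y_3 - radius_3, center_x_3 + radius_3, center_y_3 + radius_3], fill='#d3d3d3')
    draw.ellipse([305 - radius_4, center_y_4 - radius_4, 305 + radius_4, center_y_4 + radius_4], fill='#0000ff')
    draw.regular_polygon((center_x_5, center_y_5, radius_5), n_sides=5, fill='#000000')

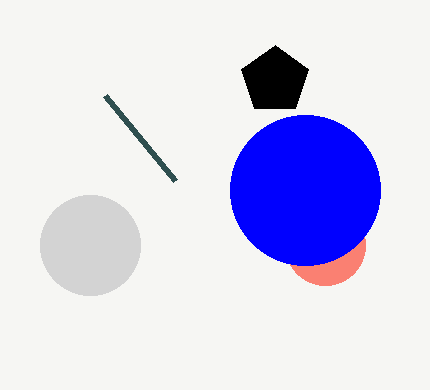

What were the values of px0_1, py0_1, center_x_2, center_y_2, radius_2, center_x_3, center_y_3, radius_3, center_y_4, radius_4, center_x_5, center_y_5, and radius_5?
px0_1 = 105
py0_1 = 95
center_x_2 = 325
center_y_2 = 245
radius_2 = 40
center_x_3 = 90
center_y_3 = 245
radius_3 = 50
center_y_4 = 190
radius_4 = 75
center_x_5 = 275
center_y_5 = 80
radius_5 = 35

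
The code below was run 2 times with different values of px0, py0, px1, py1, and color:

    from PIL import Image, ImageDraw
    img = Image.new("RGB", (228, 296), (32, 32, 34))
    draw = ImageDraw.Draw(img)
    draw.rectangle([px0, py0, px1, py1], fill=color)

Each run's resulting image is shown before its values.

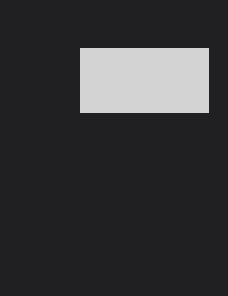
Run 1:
px0 = 80
py0 = 48
px1 = 208
py1 = 112
color = 'lightgray'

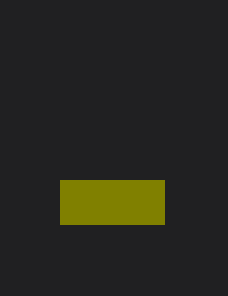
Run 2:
px0 = 60; py0 = 180; px1 = 164; py1 = 224; color = 'olive'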